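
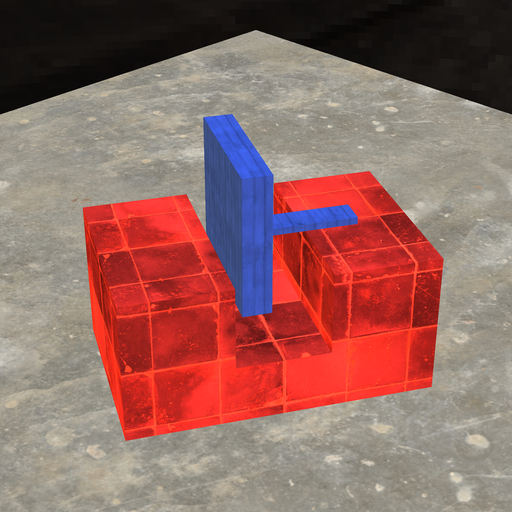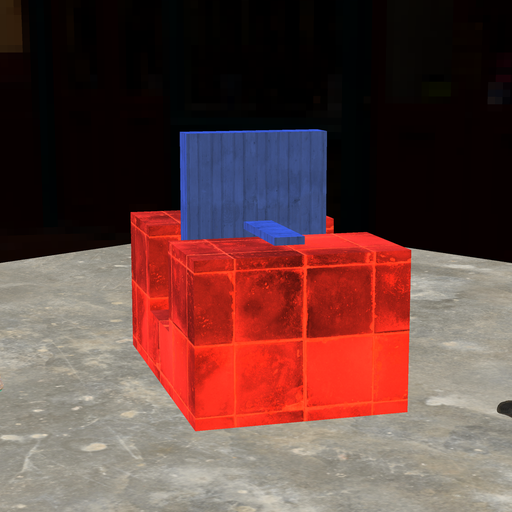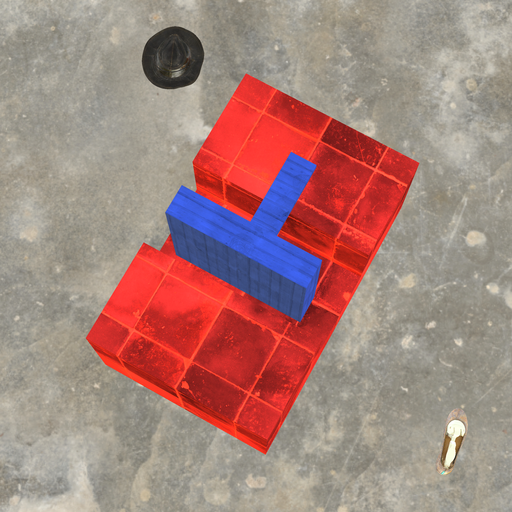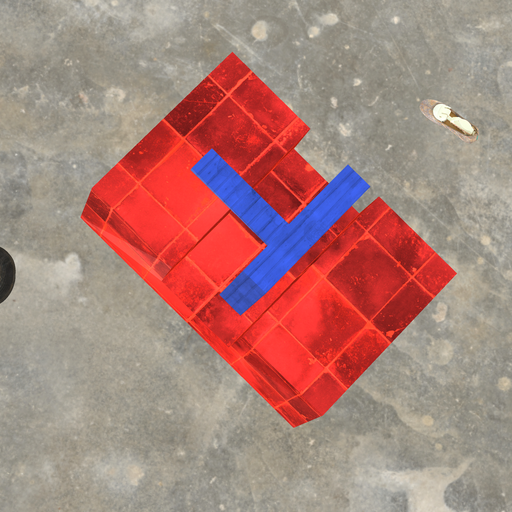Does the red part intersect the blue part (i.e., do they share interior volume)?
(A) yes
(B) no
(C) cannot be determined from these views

(B) no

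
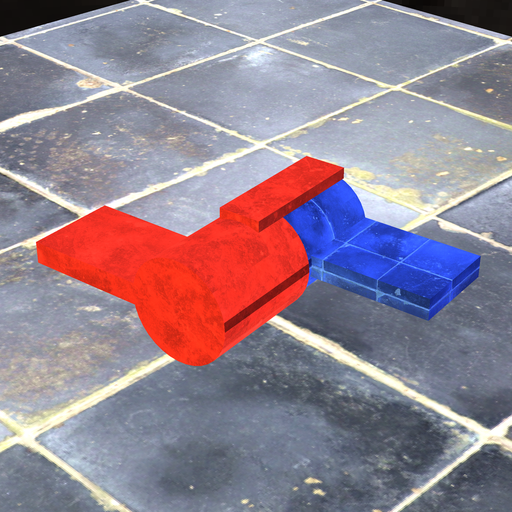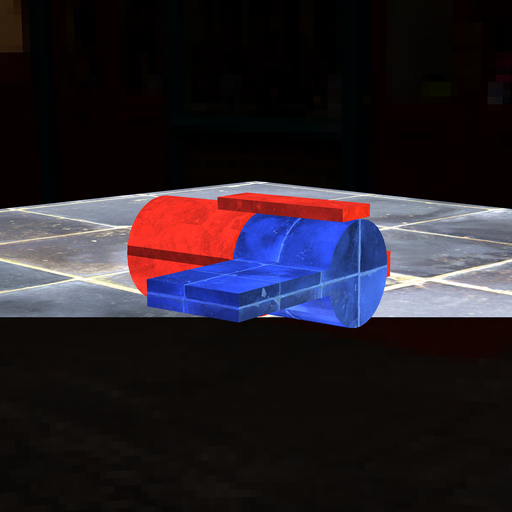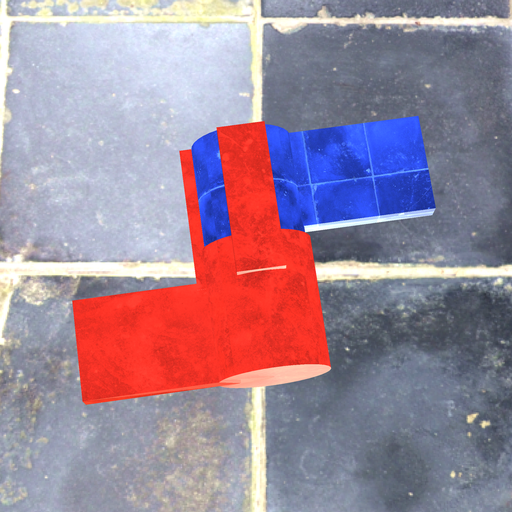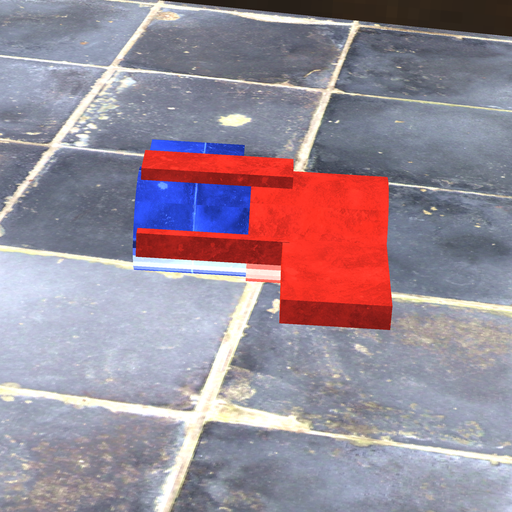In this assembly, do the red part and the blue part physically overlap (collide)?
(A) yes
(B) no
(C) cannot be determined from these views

(A) yes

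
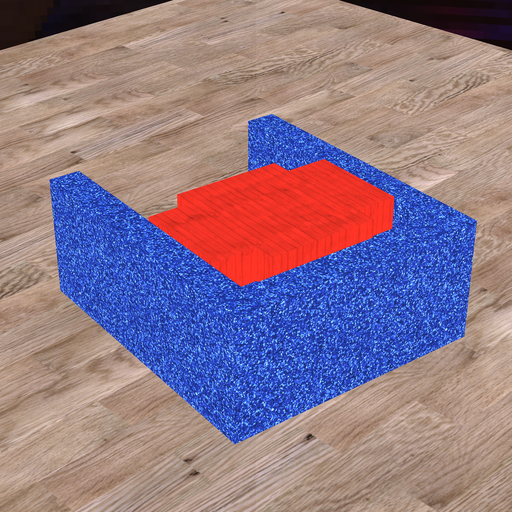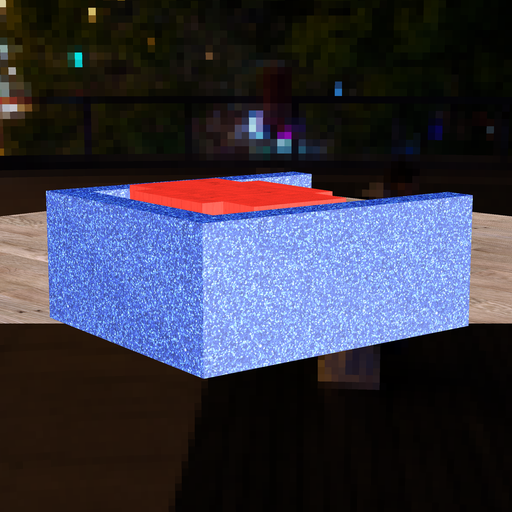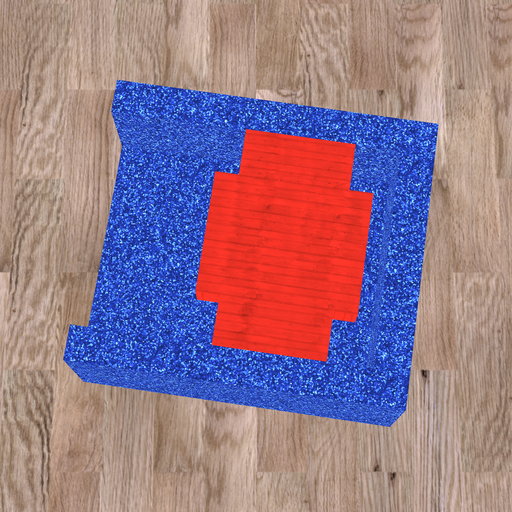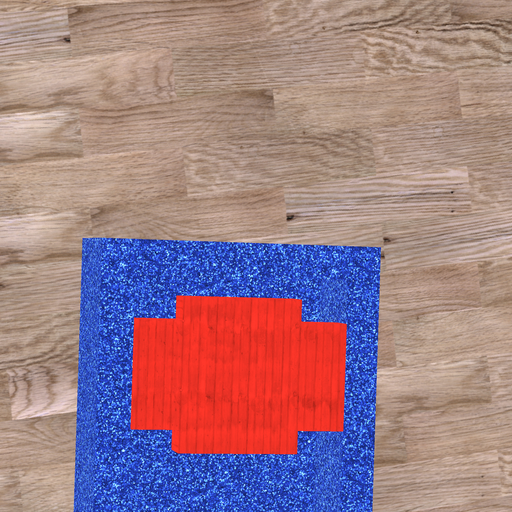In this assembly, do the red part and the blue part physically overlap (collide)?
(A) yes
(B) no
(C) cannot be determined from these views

(B) no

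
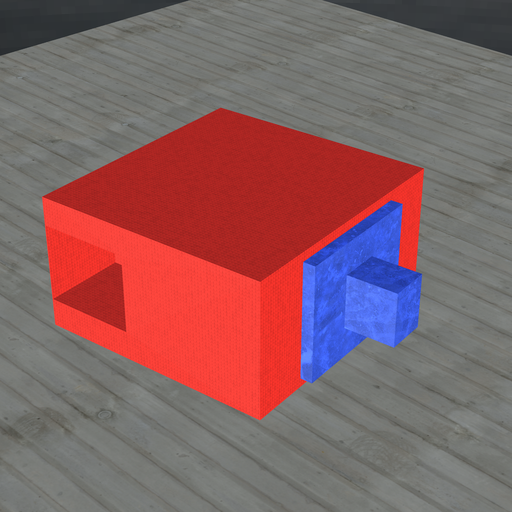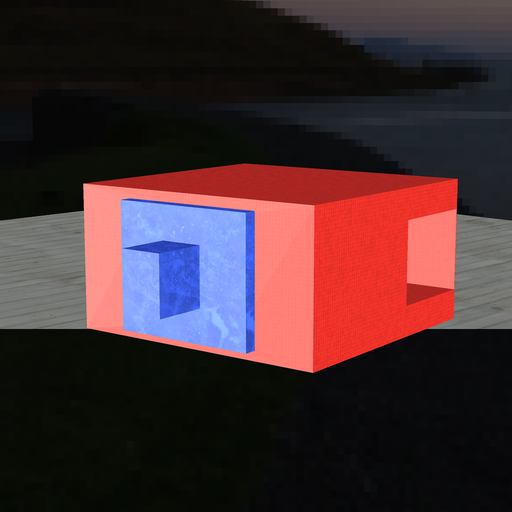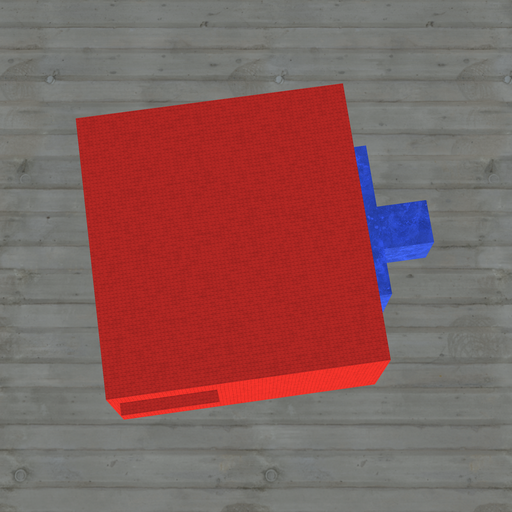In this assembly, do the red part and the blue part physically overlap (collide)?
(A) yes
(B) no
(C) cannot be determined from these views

(C) cannot be determined from these views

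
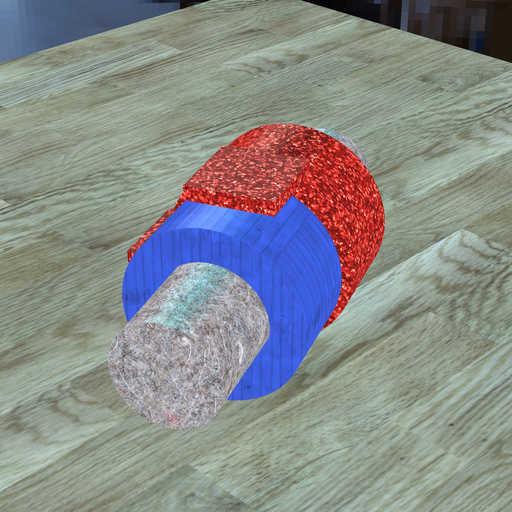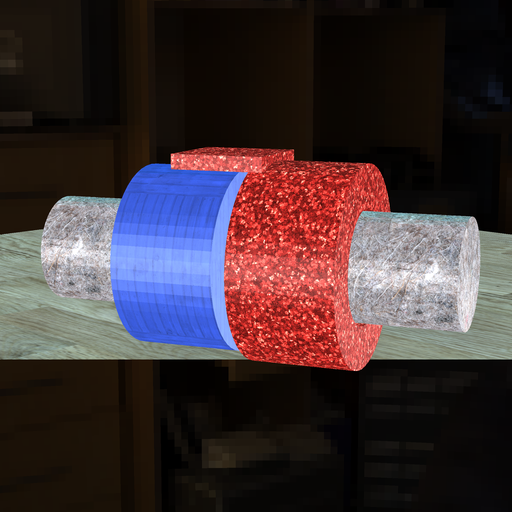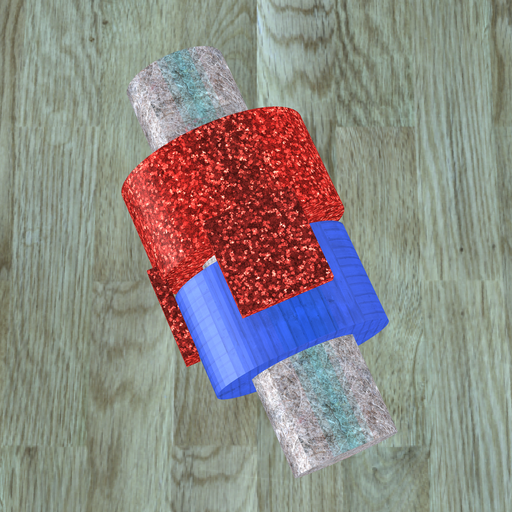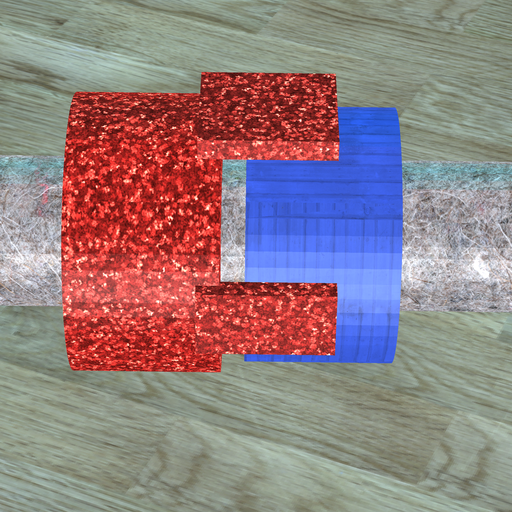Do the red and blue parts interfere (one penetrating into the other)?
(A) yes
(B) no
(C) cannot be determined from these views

(B) no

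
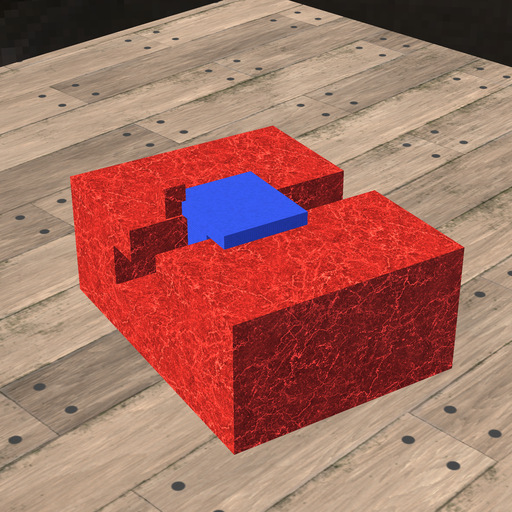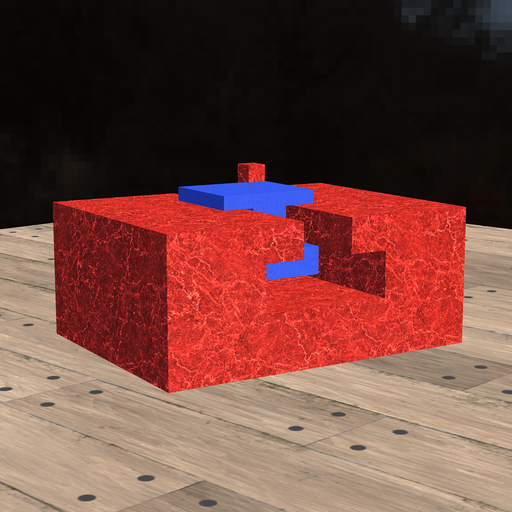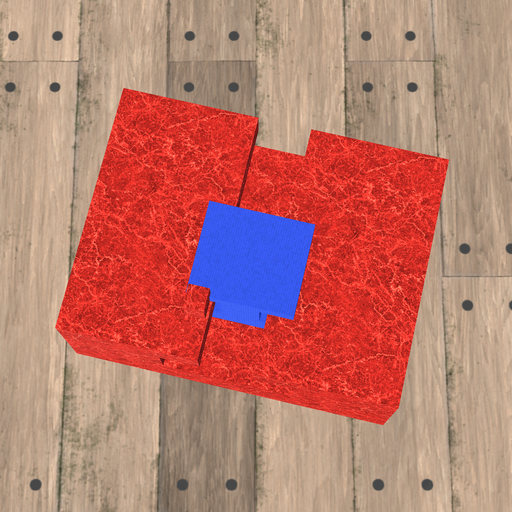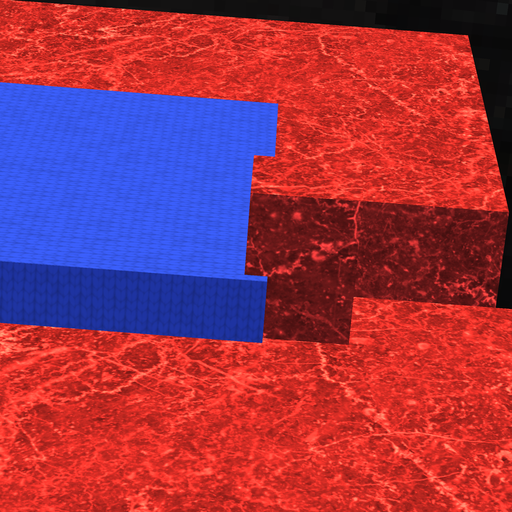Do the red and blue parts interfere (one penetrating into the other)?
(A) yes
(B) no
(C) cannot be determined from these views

(A) yes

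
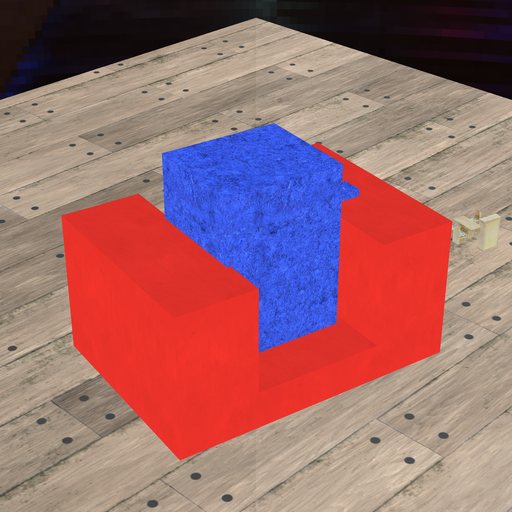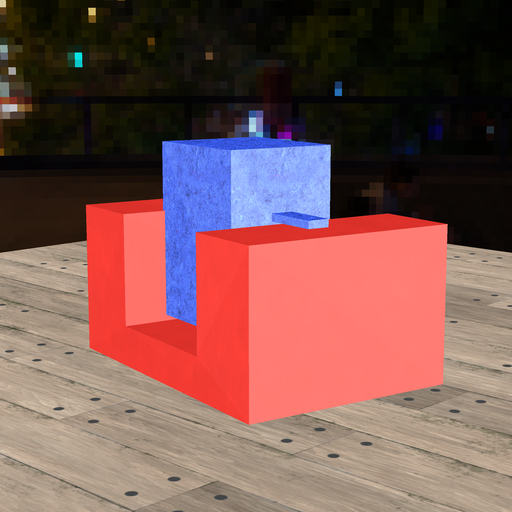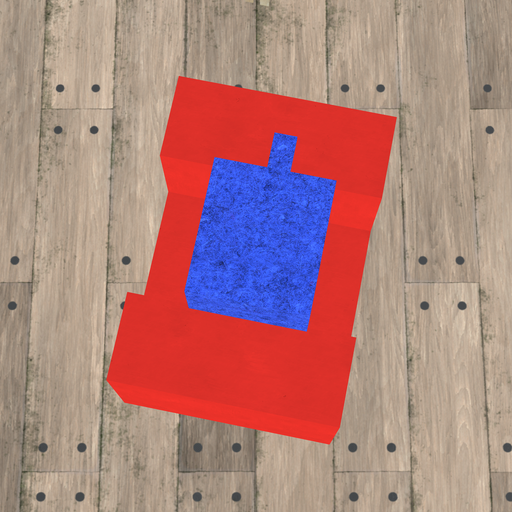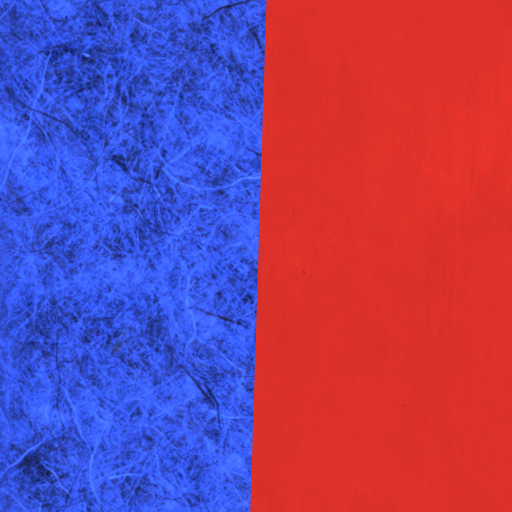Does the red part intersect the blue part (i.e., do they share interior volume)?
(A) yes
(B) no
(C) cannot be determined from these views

(A) yes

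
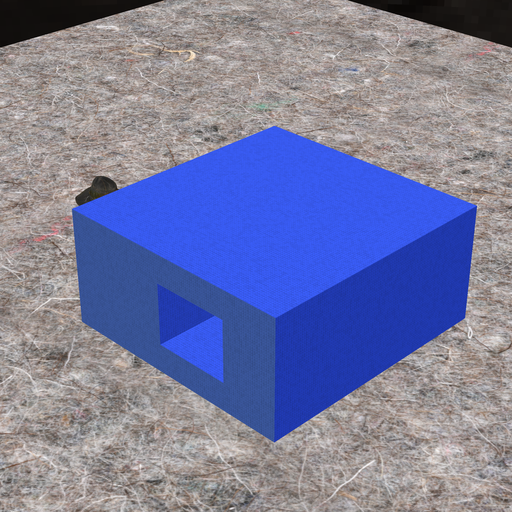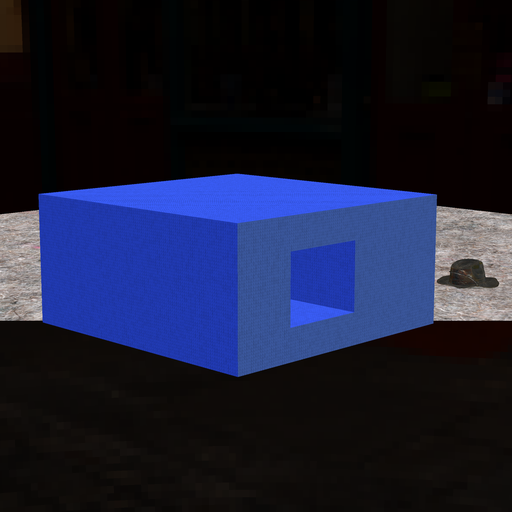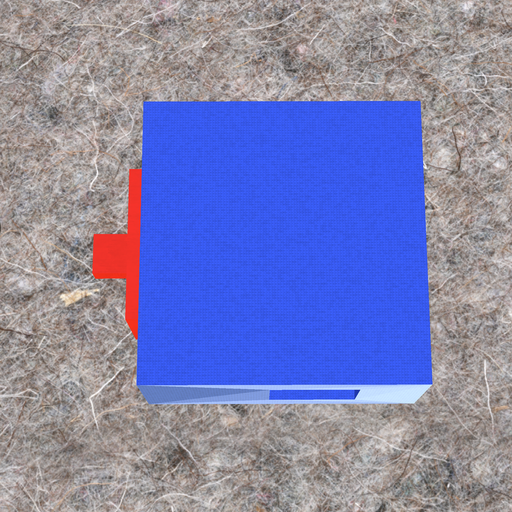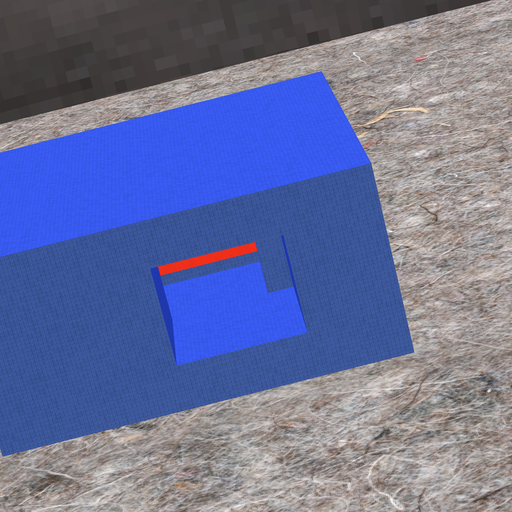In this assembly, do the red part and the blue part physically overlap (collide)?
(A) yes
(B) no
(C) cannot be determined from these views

(A) yes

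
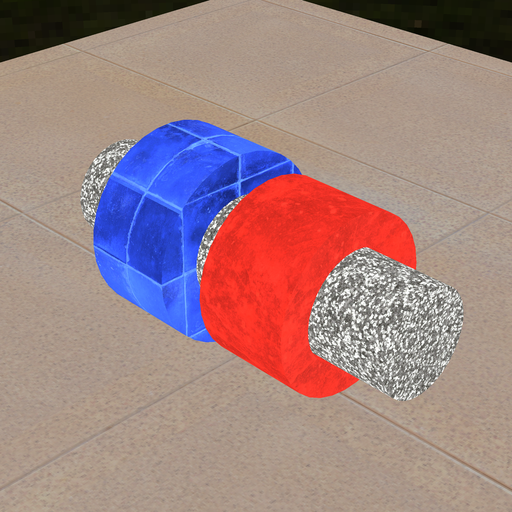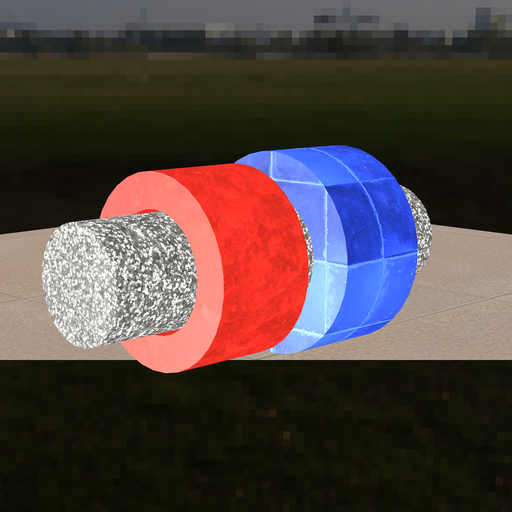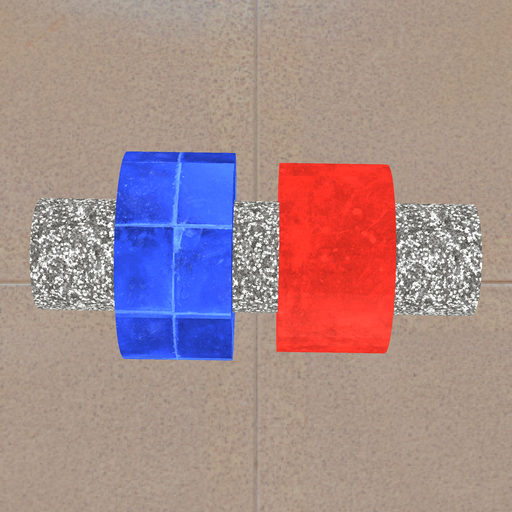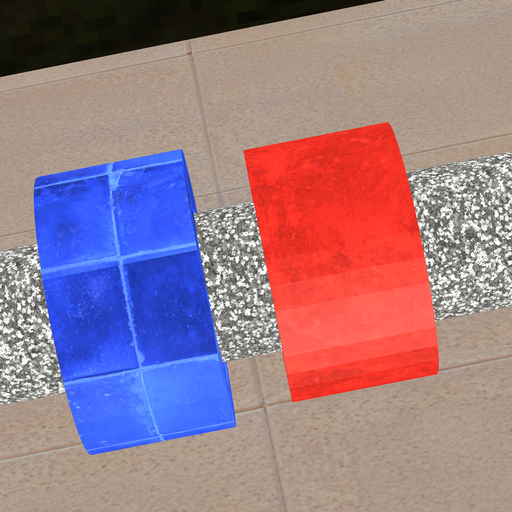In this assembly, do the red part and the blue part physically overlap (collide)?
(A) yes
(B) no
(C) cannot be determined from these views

(B) no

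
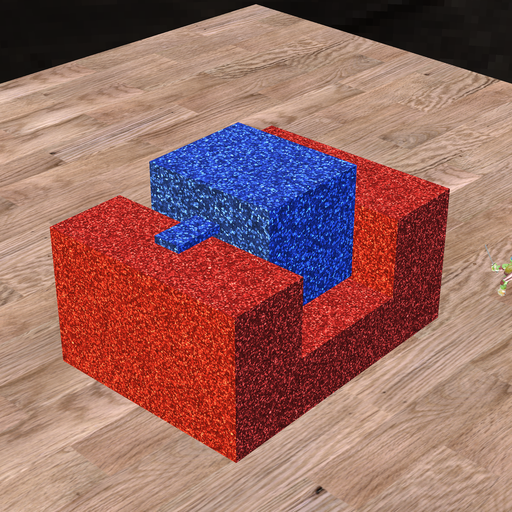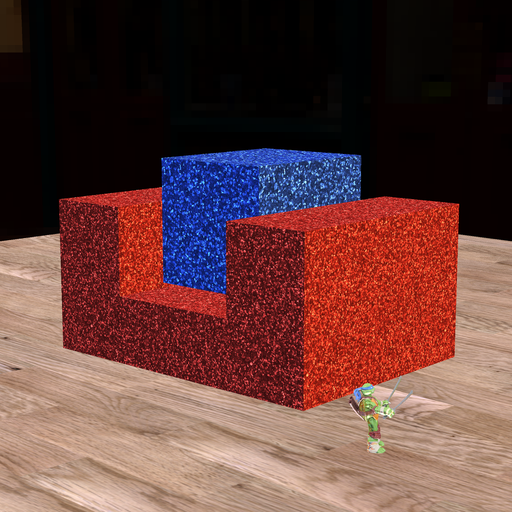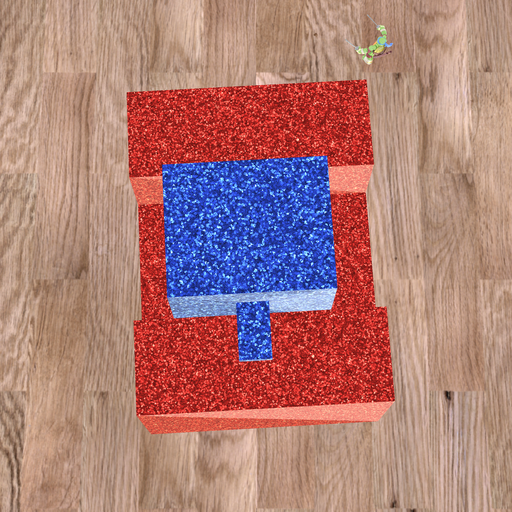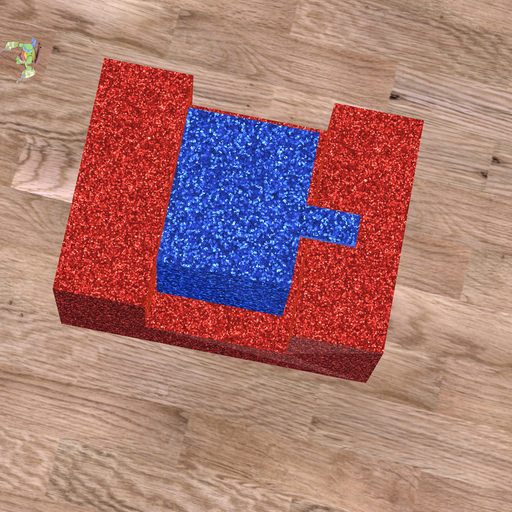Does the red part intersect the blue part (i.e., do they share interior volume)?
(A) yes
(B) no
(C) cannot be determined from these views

(B) no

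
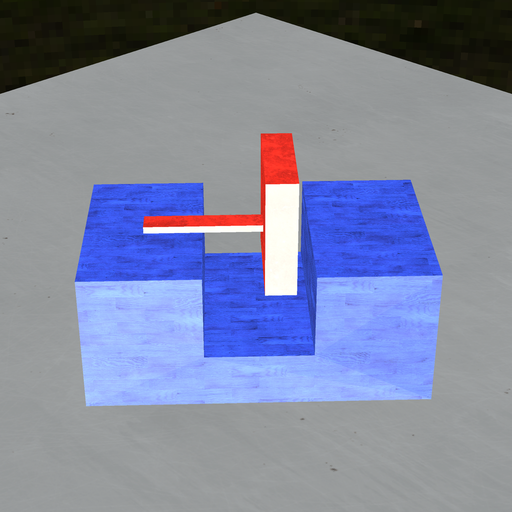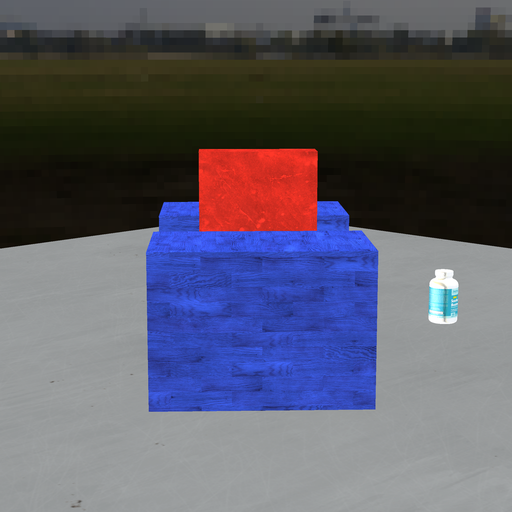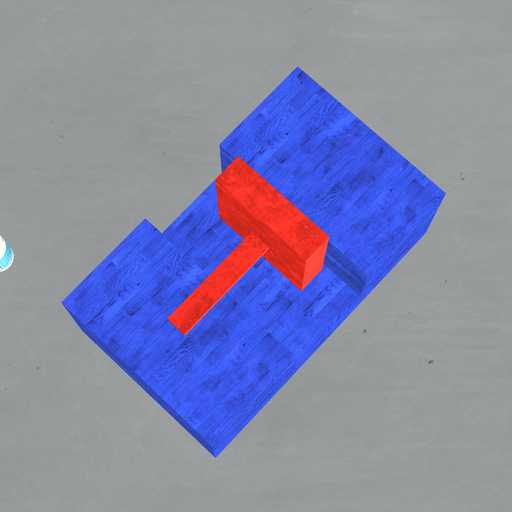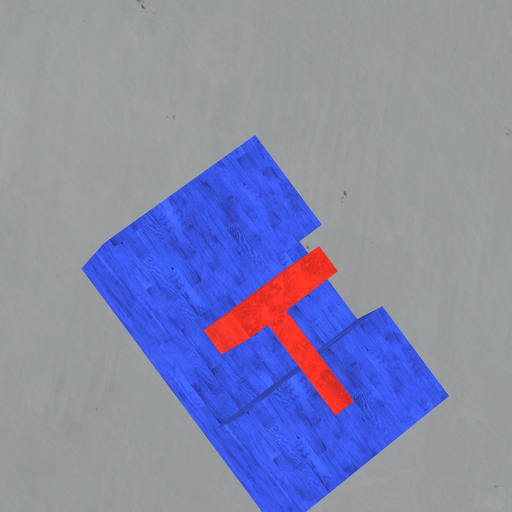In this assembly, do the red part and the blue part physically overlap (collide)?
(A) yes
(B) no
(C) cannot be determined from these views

(B) no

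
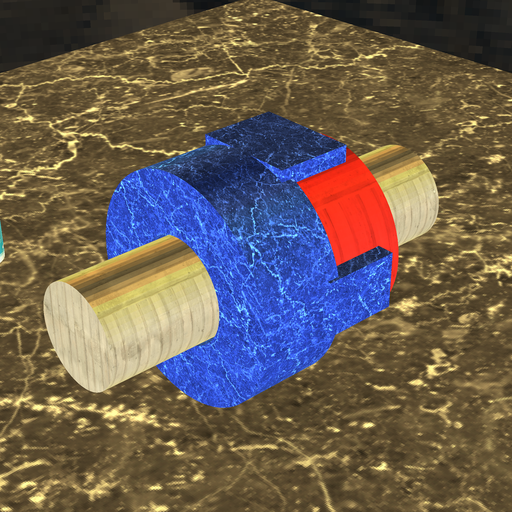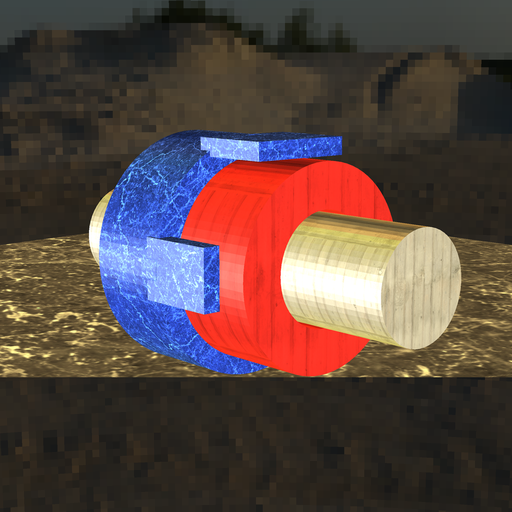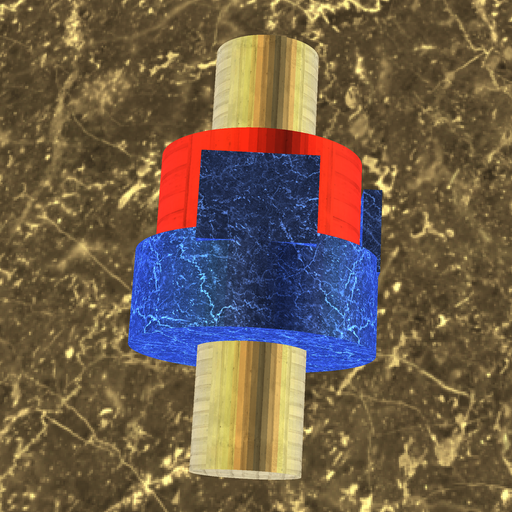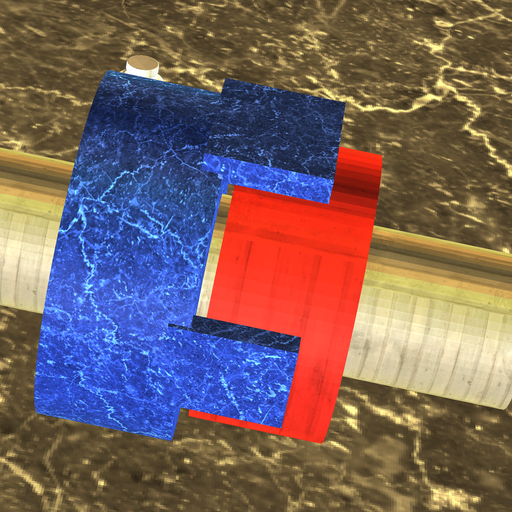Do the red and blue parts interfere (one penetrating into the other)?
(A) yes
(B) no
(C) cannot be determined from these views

(B) no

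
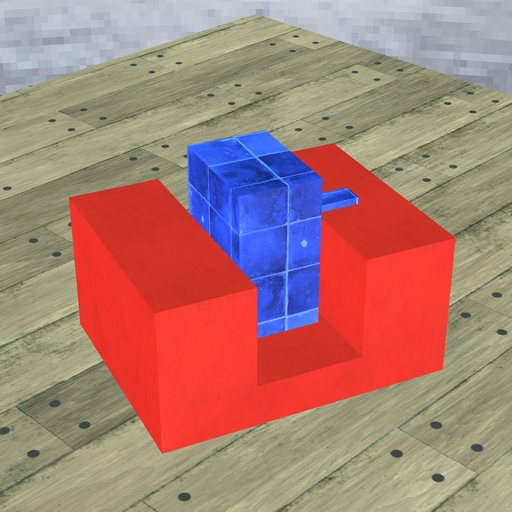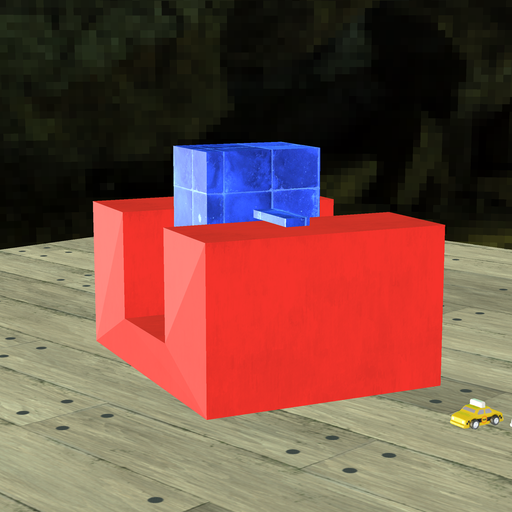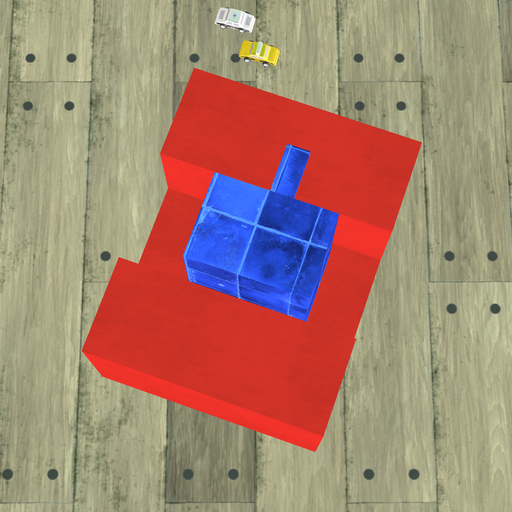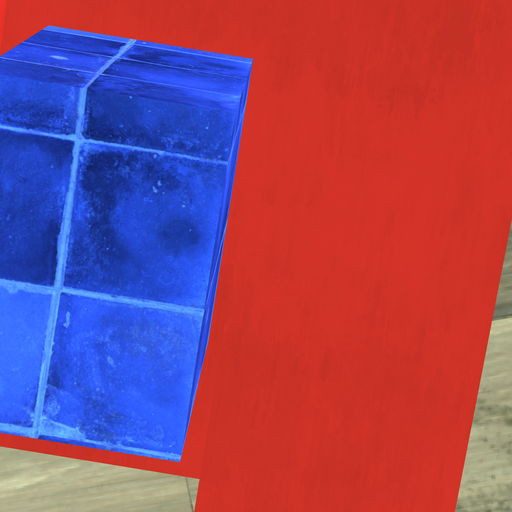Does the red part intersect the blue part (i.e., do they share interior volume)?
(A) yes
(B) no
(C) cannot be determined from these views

(B) no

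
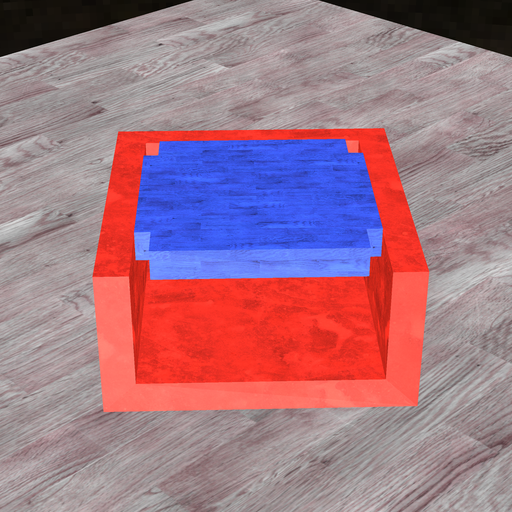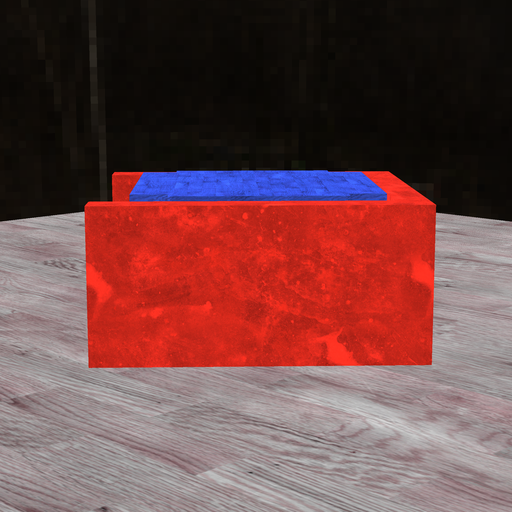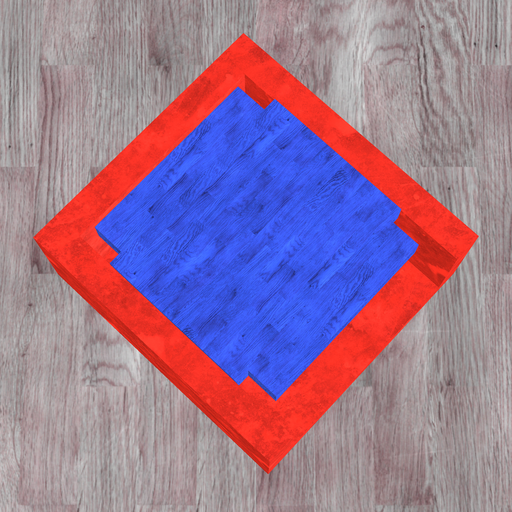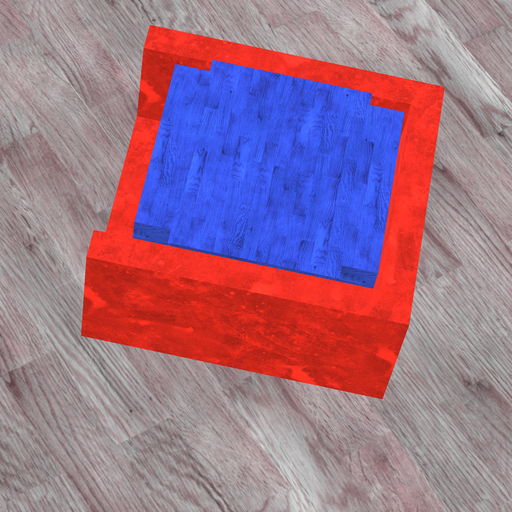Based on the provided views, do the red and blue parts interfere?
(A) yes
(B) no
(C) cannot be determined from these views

(B) no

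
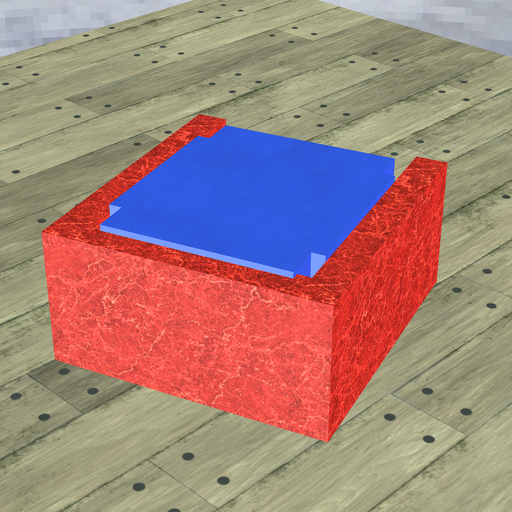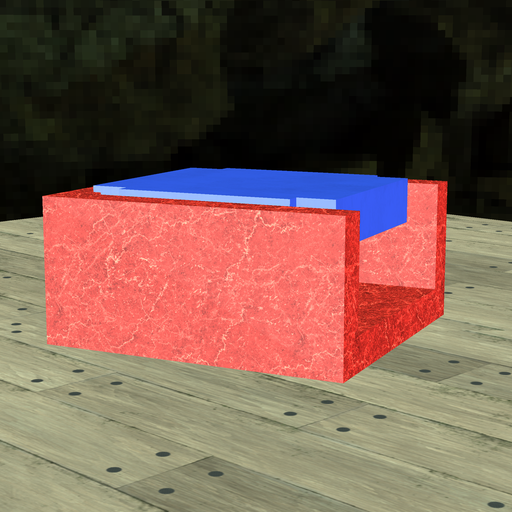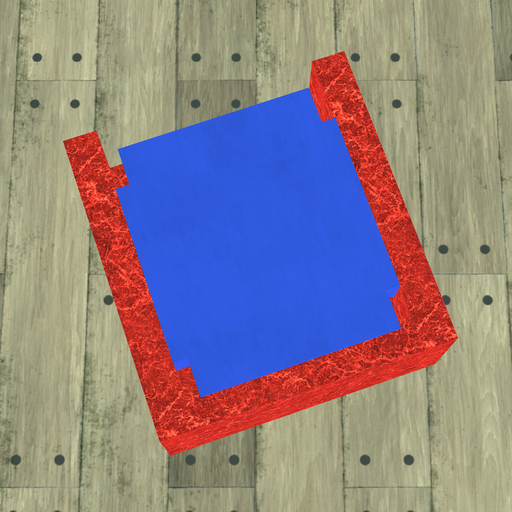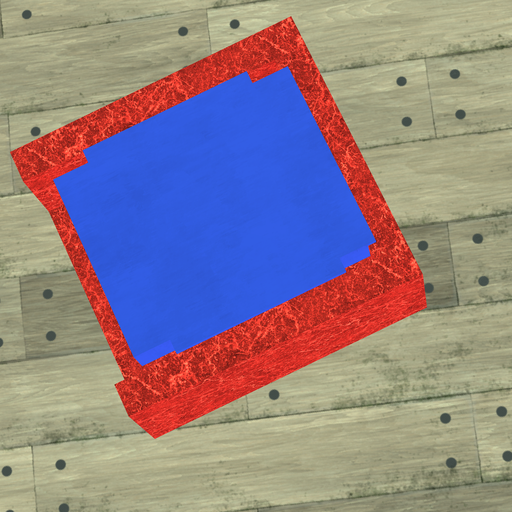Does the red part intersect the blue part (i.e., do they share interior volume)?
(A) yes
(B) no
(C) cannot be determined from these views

(A) yes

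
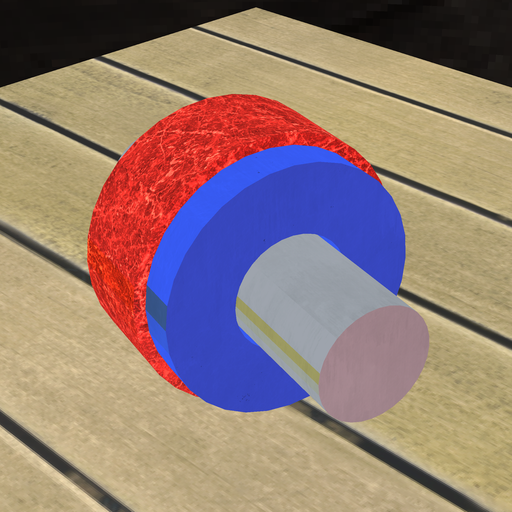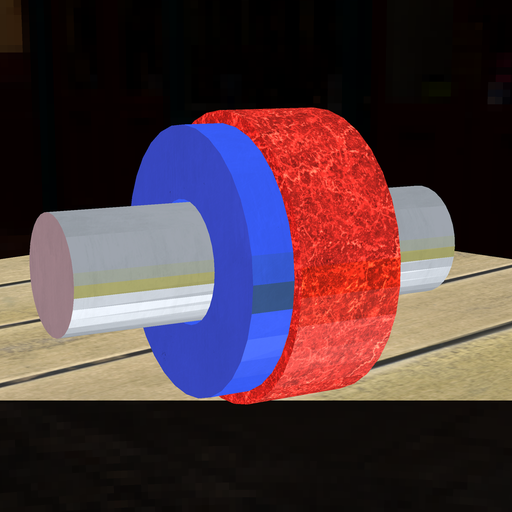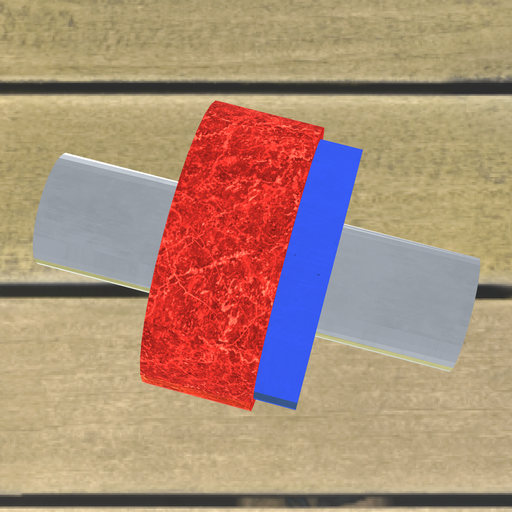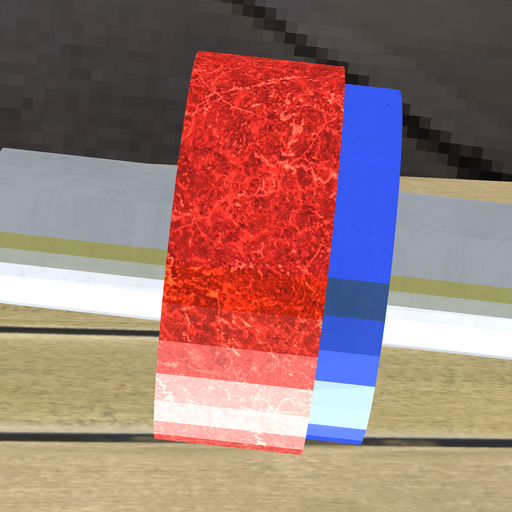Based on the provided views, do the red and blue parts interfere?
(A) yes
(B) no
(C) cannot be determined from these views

(A) yes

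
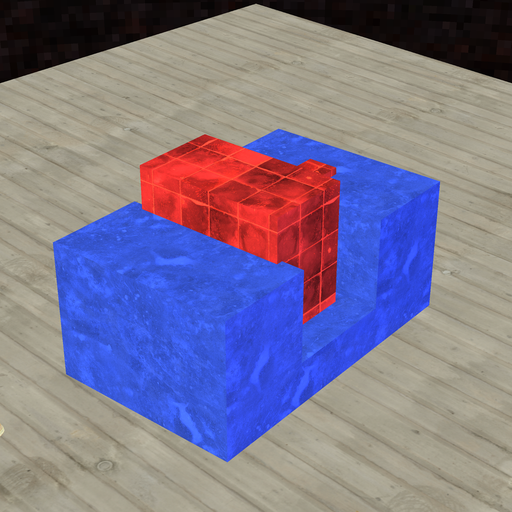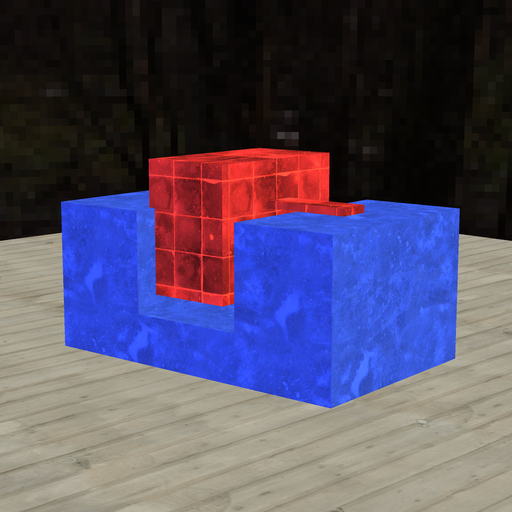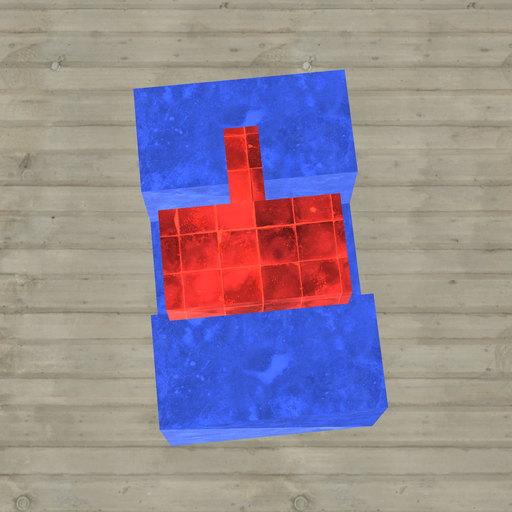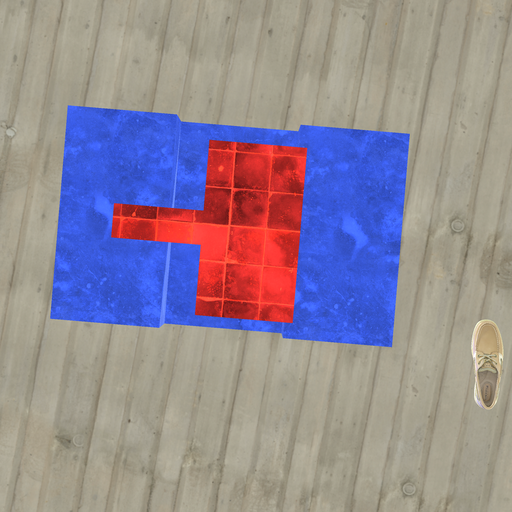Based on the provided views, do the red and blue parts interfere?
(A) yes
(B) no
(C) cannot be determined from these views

(A) yes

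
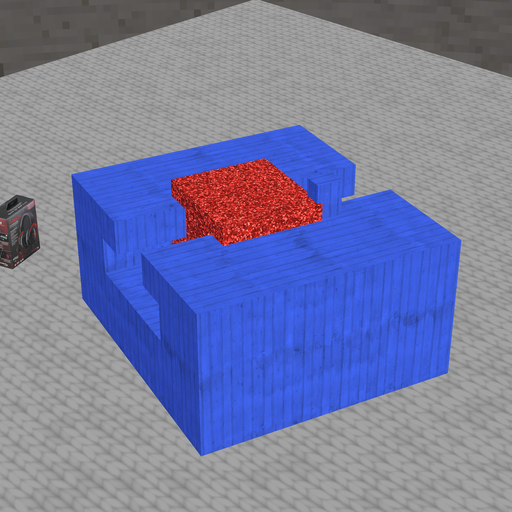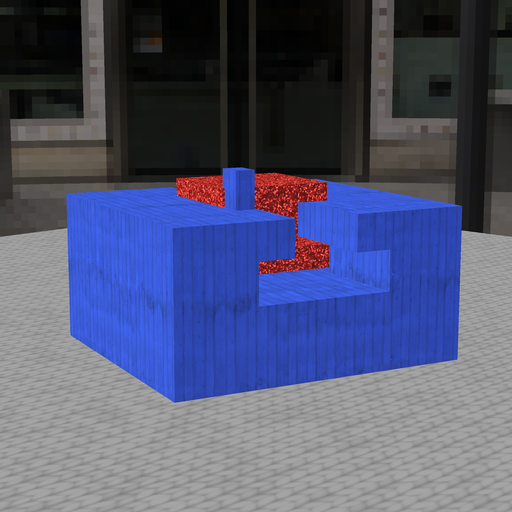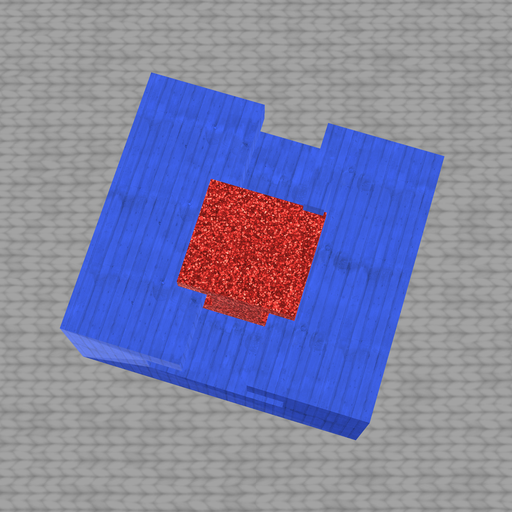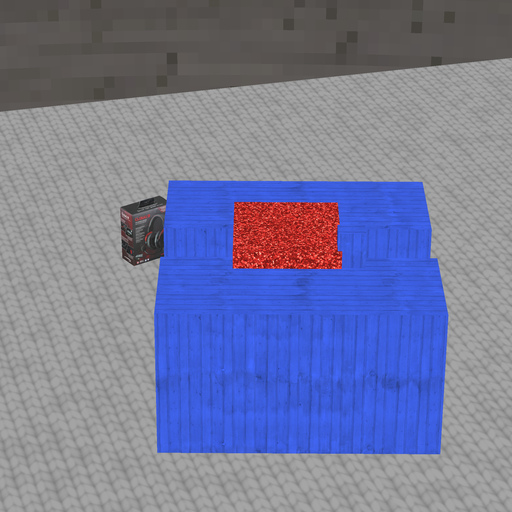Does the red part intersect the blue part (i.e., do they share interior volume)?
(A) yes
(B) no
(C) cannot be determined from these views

(A) yes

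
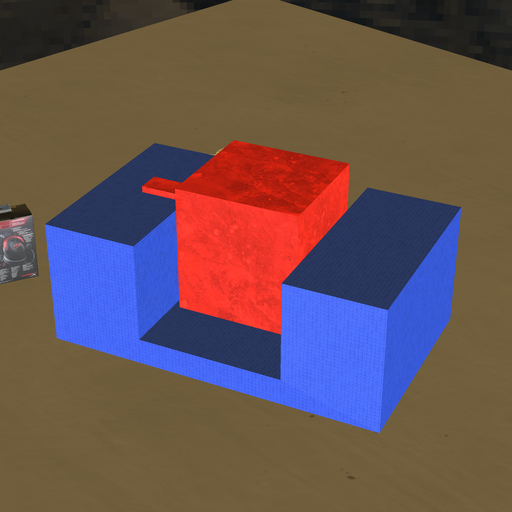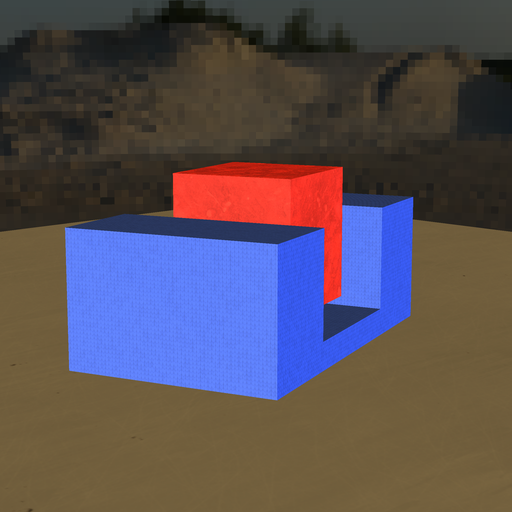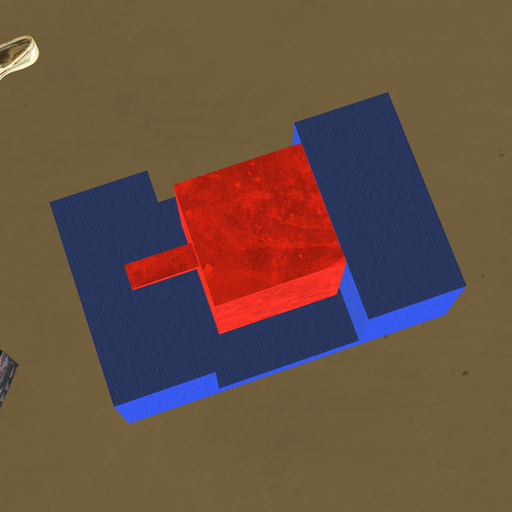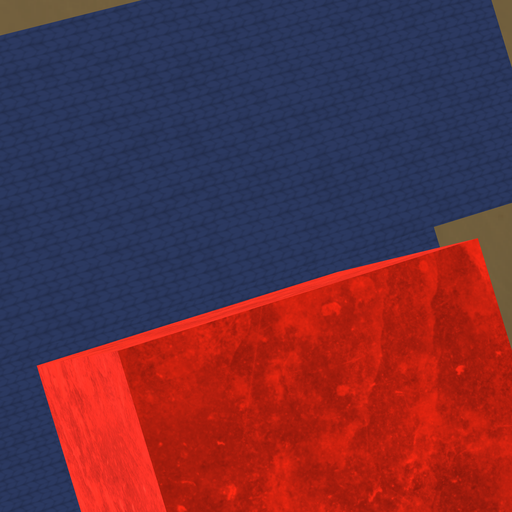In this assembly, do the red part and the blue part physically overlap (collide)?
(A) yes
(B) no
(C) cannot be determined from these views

(B) no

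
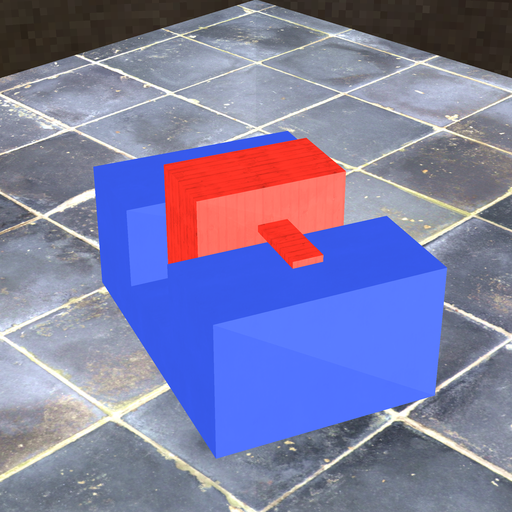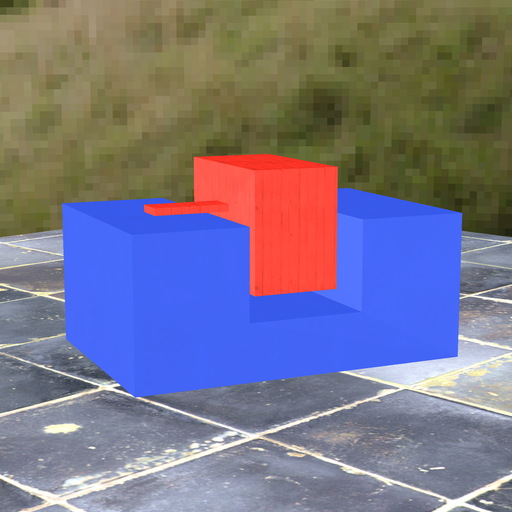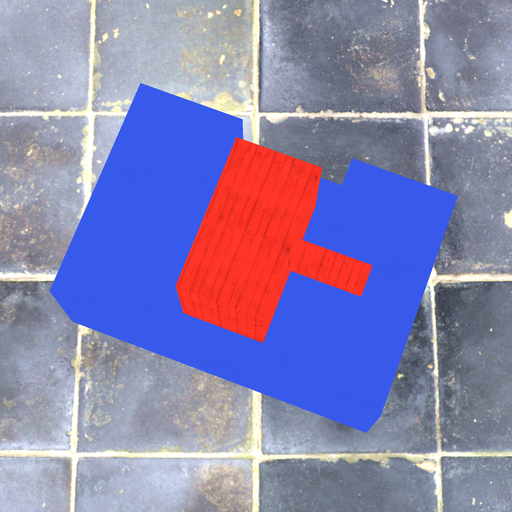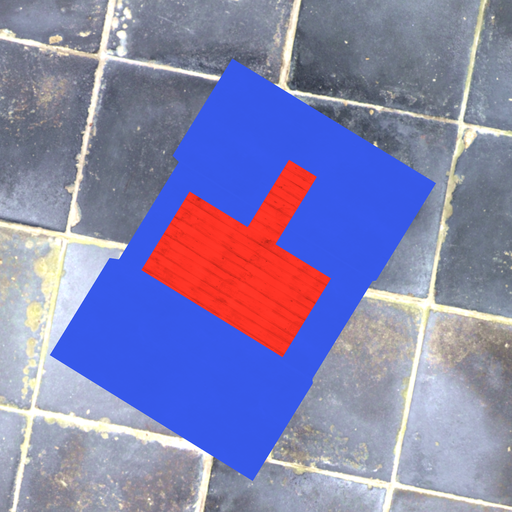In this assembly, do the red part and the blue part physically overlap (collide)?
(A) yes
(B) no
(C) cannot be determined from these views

(B) no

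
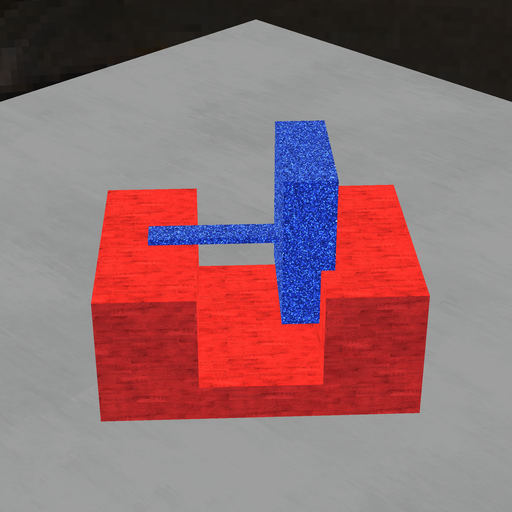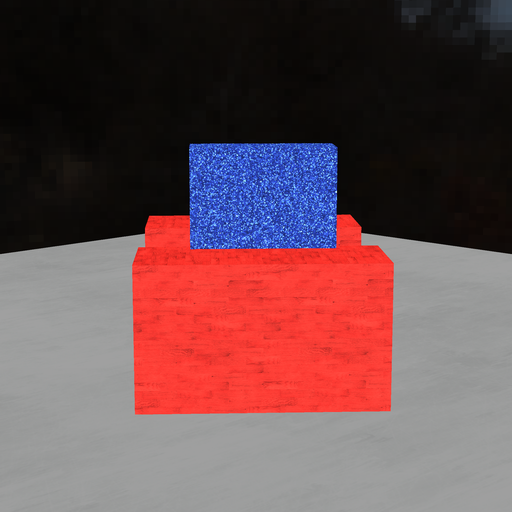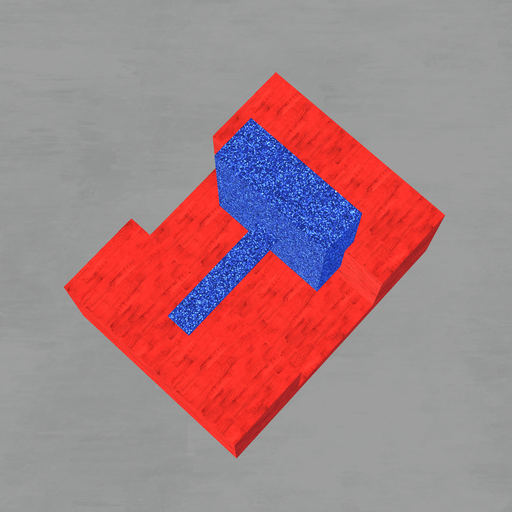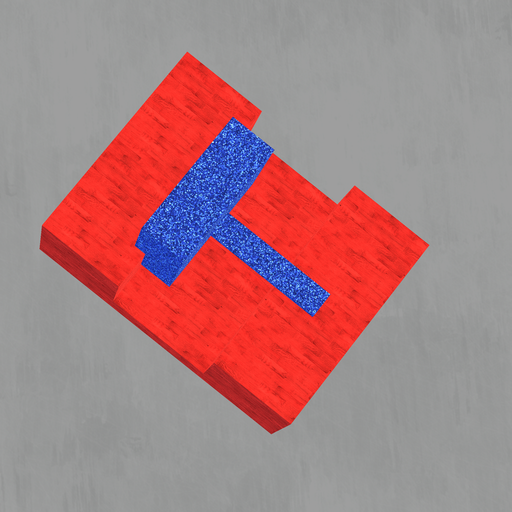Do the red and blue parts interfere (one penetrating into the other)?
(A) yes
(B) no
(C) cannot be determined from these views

(A) yes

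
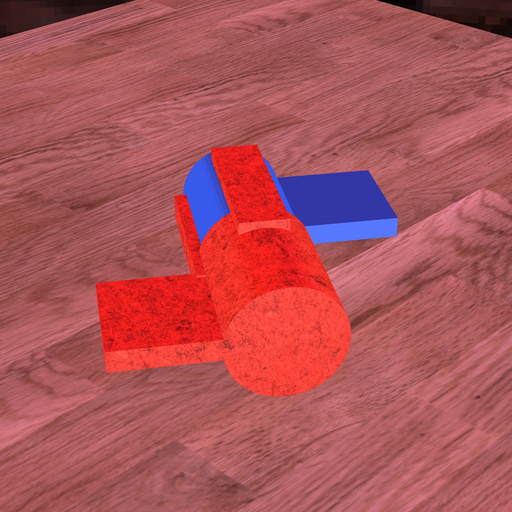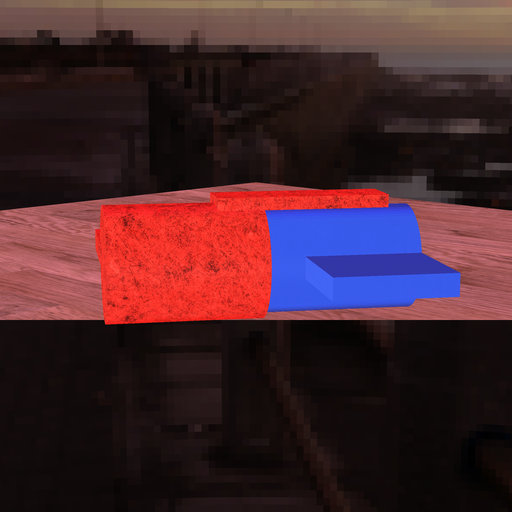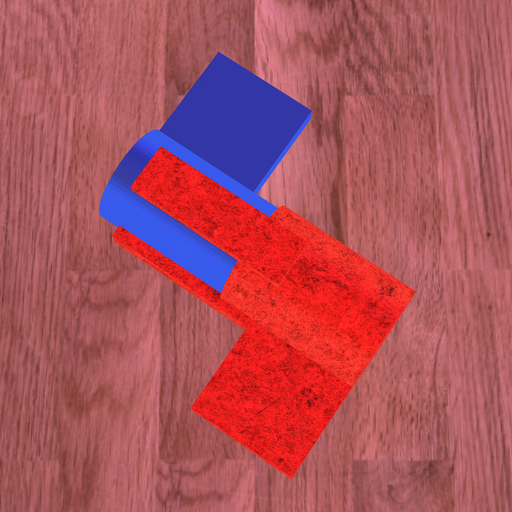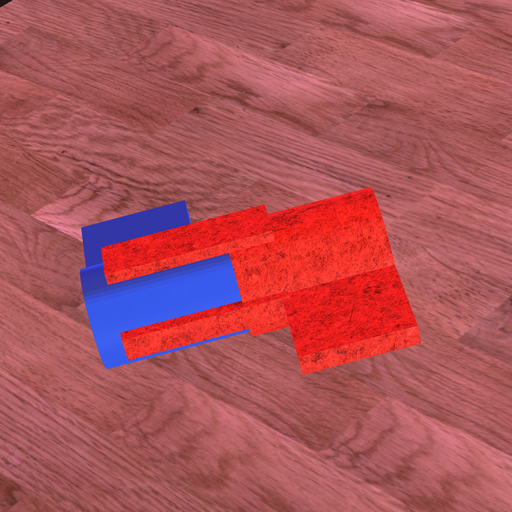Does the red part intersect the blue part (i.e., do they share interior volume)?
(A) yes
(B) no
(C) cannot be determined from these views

(A) yes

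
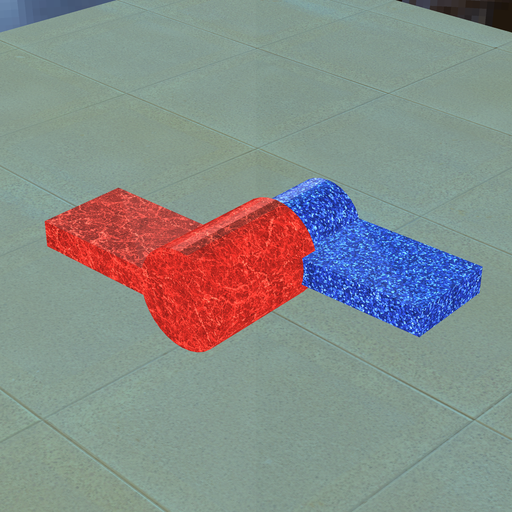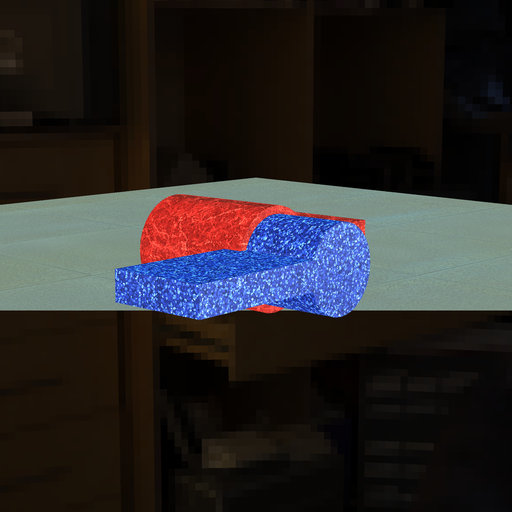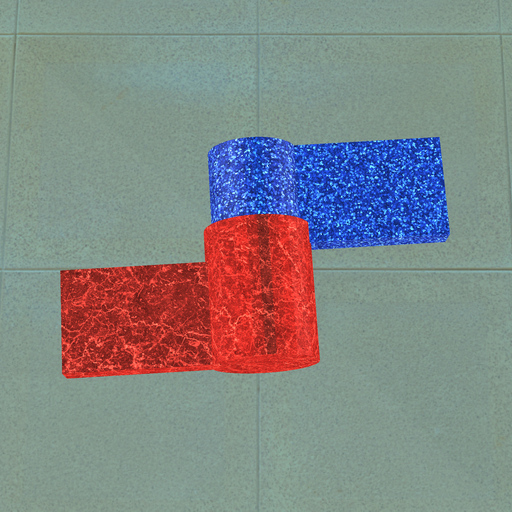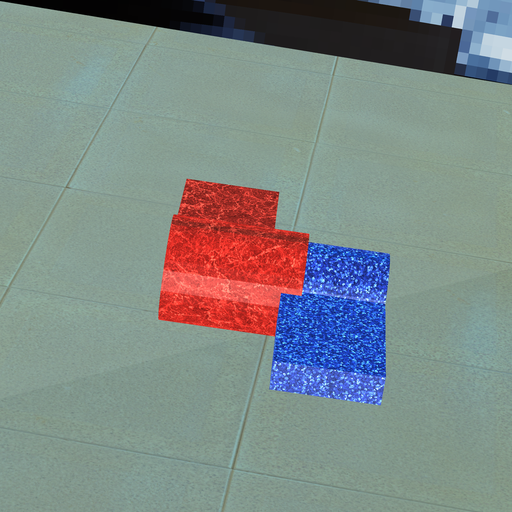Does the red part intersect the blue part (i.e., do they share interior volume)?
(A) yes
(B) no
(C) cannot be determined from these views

(A) yes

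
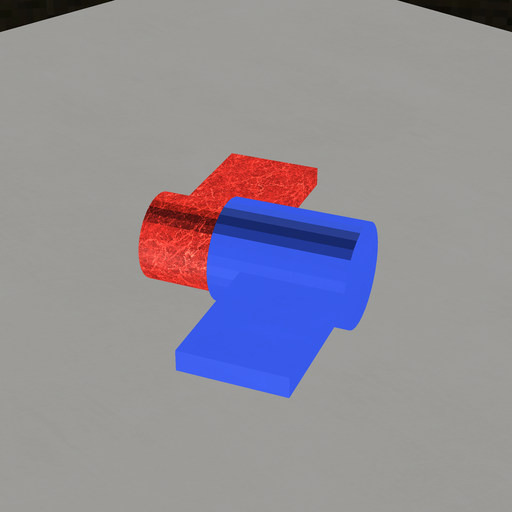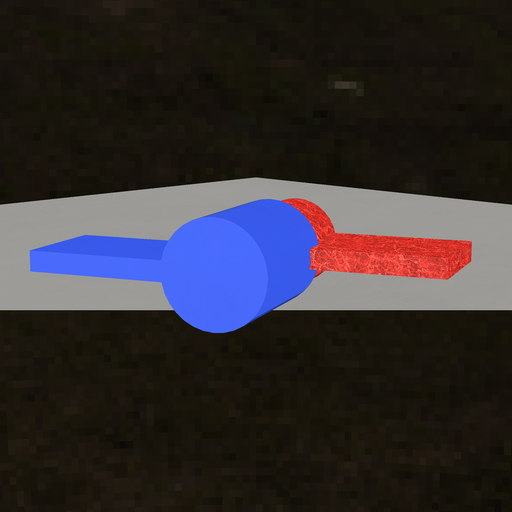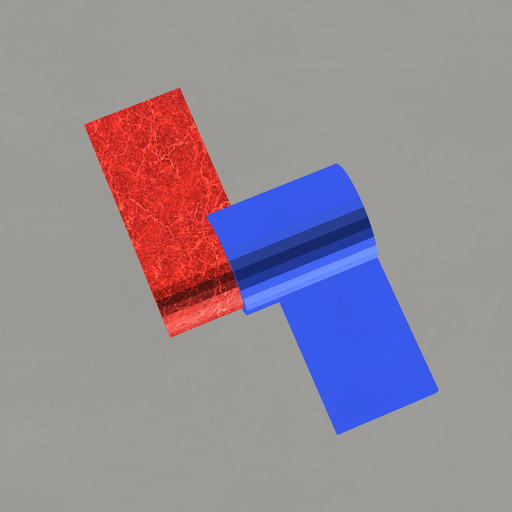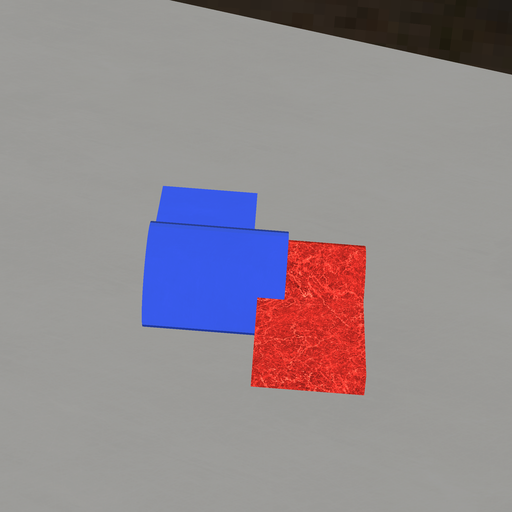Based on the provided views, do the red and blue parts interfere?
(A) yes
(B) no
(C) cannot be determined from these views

(A) yes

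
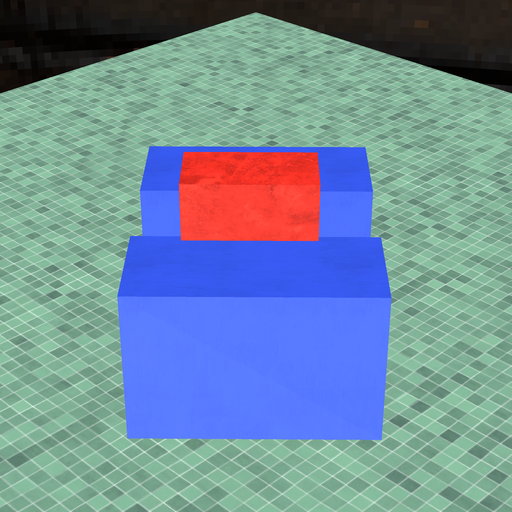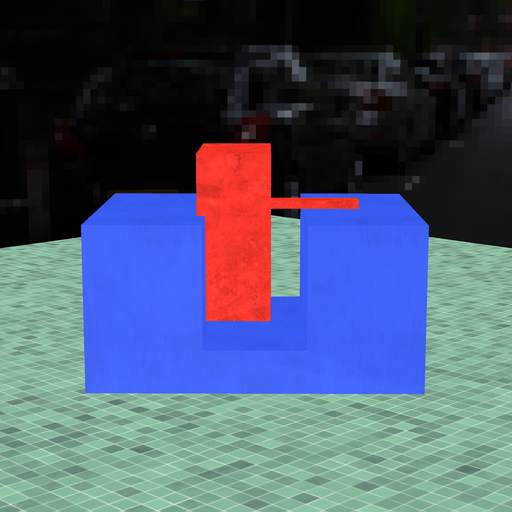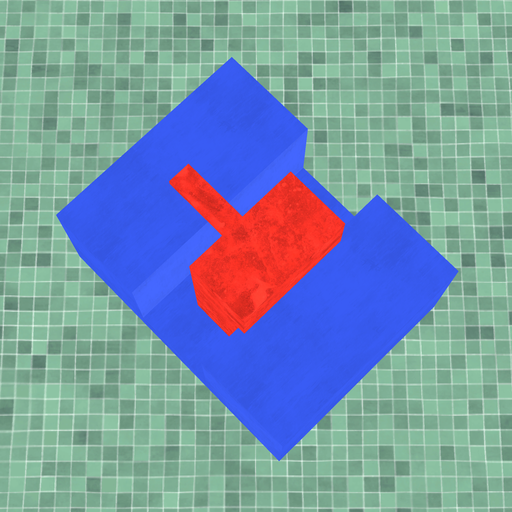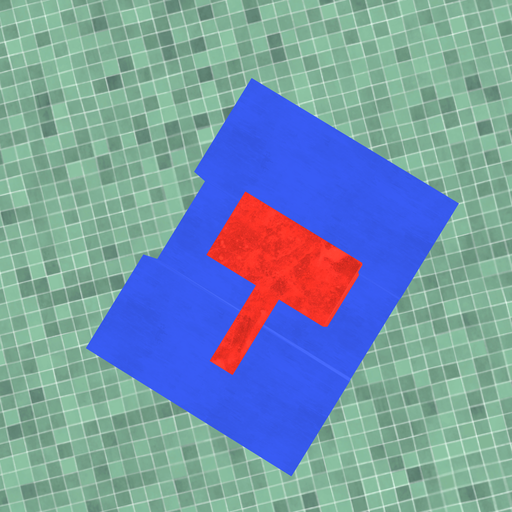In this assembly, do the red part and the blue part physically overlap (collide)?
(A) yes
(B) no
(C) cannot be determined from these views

(A) yes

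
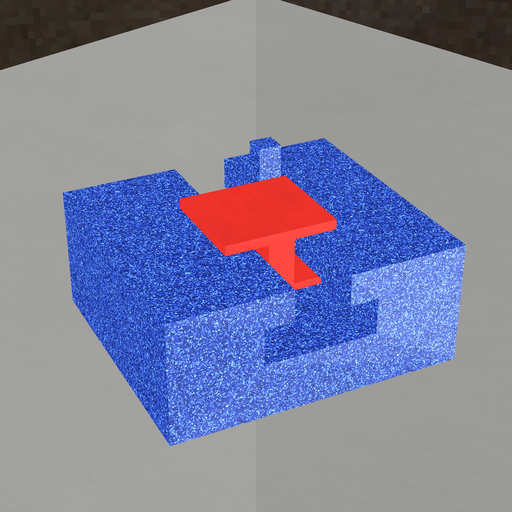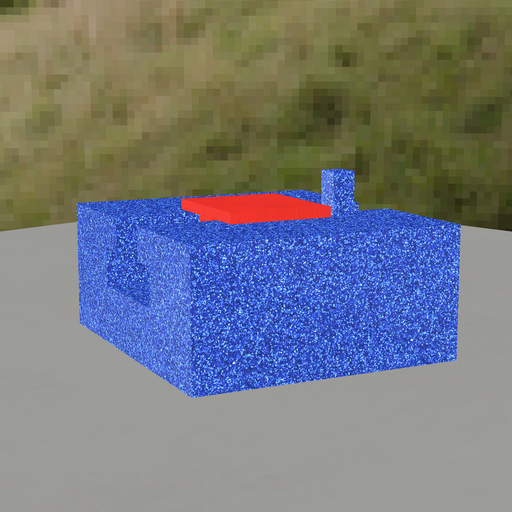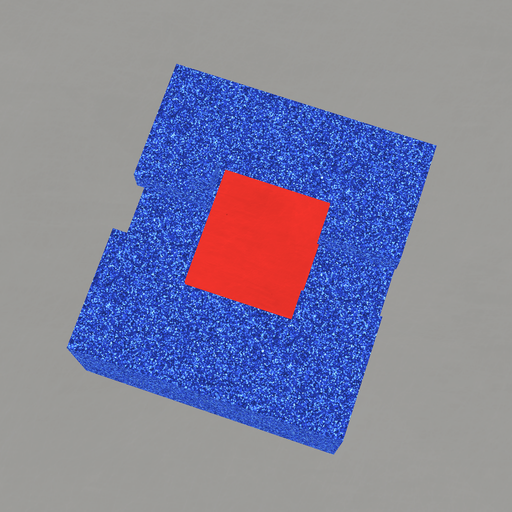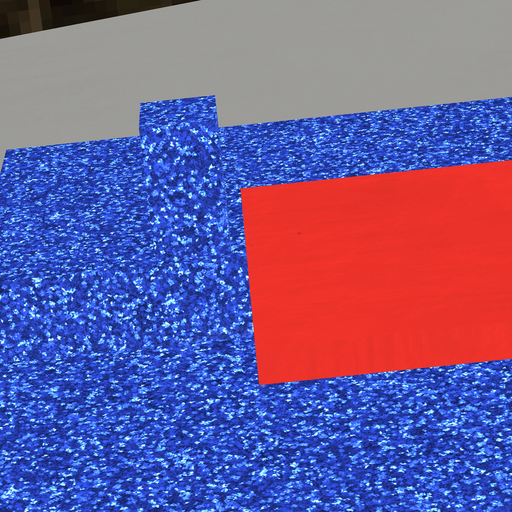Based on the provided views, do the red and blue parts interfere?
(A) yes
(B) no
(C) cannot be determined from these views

(B) no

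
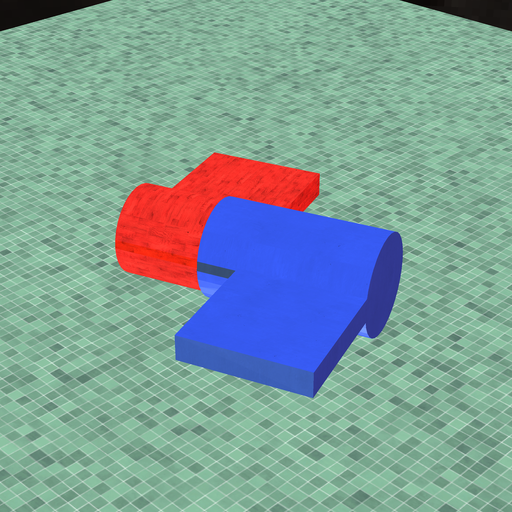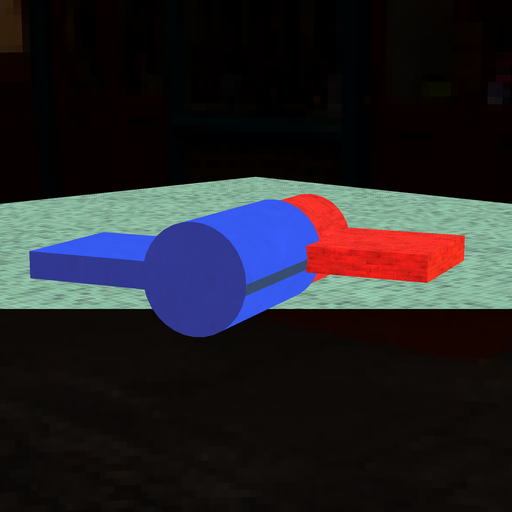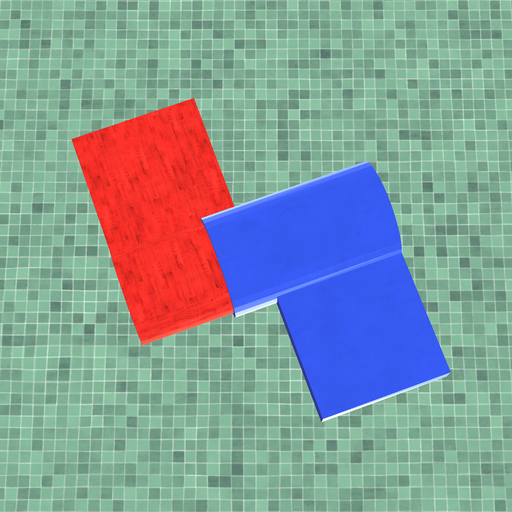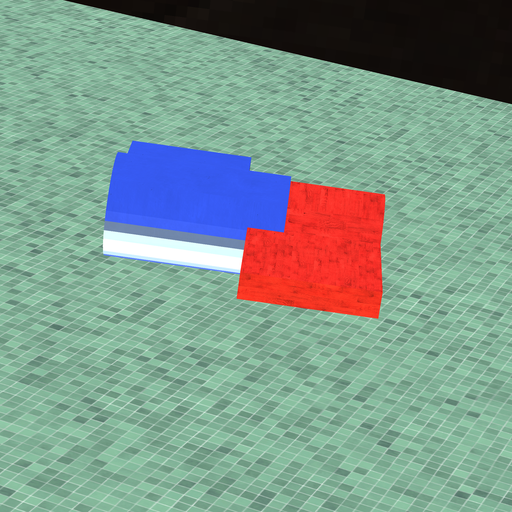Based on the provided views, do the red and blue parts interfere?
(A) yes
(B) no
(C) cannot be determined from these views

(A) yes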